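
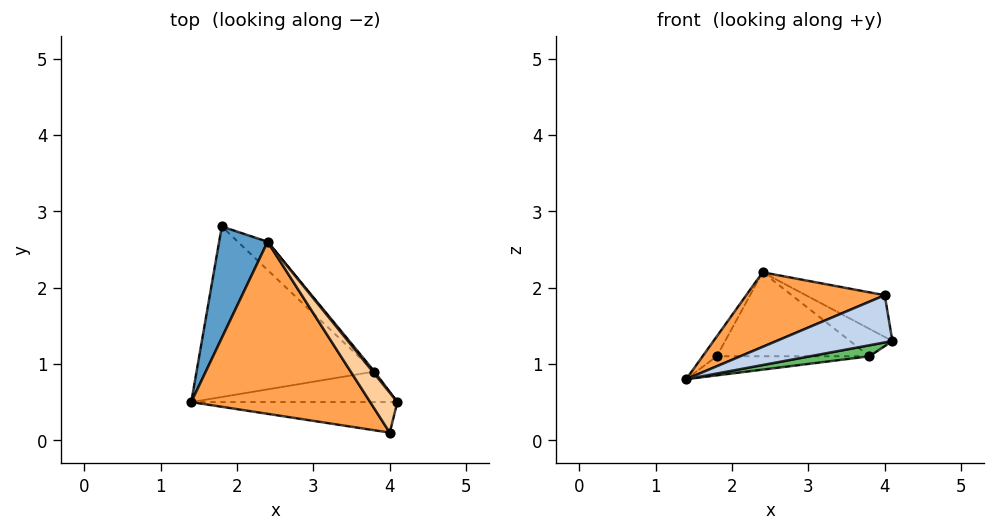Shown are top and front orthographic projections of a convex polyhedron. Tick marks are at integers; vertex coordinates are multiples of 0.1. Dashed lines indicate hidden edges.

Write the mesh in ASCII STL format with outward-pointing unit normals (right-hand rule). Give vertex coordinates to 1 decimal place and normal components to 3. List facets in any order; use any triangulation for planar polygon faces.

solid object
 facet normal -0.868 0.087 0.489
  outer loop
   vertex 2.4 2.6 2.2
   vertex 1.8 2.8 1.1
   vertex 1.4 0.5 0.8
  endloop
 endfacet
 facet normal 0.100 -0.835 -0.540
  outer loop
   vertex 4.0 0.1 1.9
   vertex 1.4 0.5 0.8
   vertex 4.1 0.5 1.3
  endloop
 endfacet
 facet normal -0.410 -0.363 0.837
  outer loop
   vertex 4.0 0.1 1.9
   vertex 2.4 2.6 2.2
   vertex 1.4 0.5 0.8
  endloop
 endfacet
 facet normal 0.783 0.449 0.430
  outer loop
   vertex 4.0 0.1 1.9
   vertex 4.1 0.5 1.3
   vertex 2.4 2.6 2.2
  endloop
 endfacet
 facet normal 0.172 -0.335 -0.927
  outer loop
   vertex 3.8 0.9 1.1
   vertex 4.1 0.5 1.3
   vertex 1.4 0.5 0.8
  endloop
 endfacet
 facet normal 0.105 0.111 -0.988
  outer loop
   vertex 3.8 0.9 1.1
   vertex 1.4 0.5 0.8
   vertex 1.8 2.8 1.1
  endloop
 endfacet
 facet normal 0.787 0.615 0.050
  outer loop
   vertex 3.8 0.9 1.1
   vertex 2.4 2.6 2.2
   vertex 4.1 0.5 1.3
  endloop
 endfacet
 facet normal 0.669 0.704 -0.237
  outer loop
   vertex 3.8 0.9 1.1
   vertex 1.8 2.8 1.1
   vertex 2.4 2.6 2.2
  endloop
 endfacet
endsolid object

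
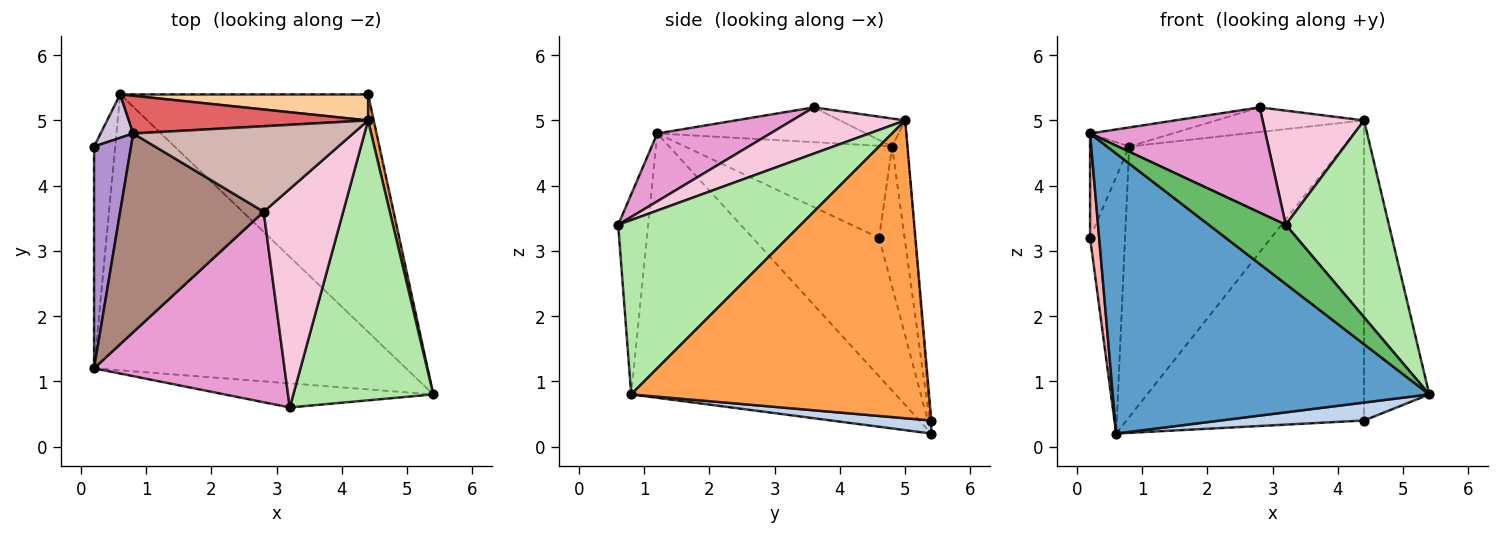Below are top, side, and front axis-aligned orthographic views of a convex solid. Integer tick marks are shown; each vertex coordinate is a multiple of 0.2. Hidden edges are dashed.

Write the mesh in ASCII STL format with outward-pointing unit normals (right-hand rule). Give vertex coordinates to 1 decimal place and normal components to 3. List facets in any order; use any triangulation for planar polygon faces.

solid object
 facet normal -0.511 -0.612 -0.603
  outer loop
   vertex 0.6 5.4 0.2
   vertex 5.4 0.8 0.8
   vertex 0.2 1.2 4.8
  endloop
 endfacet
 facet normal 0.052 -0.075 -0.996
  outer loop
   vertex 0.6 5.4 0.2
   vertex 4.4 5.4 0.4
   vertex 5.4 0.8 0.8
  endloop
 endfacet
 facet normal 0.977 0.214 0.019
  outer loop
   vertex 4.4 5.0 5.0
   vertex 5.4 0.8 0.8
   vertex 4.4 5.4 0.4
  endloop
 endfacet
 facet normal -0.005 0.996 0.087
  outer loop
   vertex 4.4 5.0 5.0
   vertex 4.4 5.4 0.4
   vertex 0.6 5.4 0.2
  endloop
 endfacet
 facet normal -0.340 -0.871 -0.354
  outer loop
   vertex 3.2 0.6 3.4
   vertex 0.2 1.2 4.8
   vertex 5.4 0.8 0.8
  endloop
 endfacet
 facet normal 0.714 -0.403 0.573
  outer loop
   vertex 3.2 0.6 3.4
   vertex 5.4 0.8 0.8
   vertex 4.4 5.0 5.0
  endloop
 endfacet
 facet normal -0.070 0.988 0.138
  outer loop
   vertex 0.8 4.8 4.6
   vertex 4.4 5.0 5.0
   vertex 0.6 5.4 0.2
  endloop
 endfacet
 facet normal -0.986 -0.071 -0.150
  outer loop
   vertex 0.2 4.6 3.2
   vertex 0.6 5.4 0.2
   vertex 0.2 1.2 4.8
  endloop
 endfacet
 facet normal -0.914 0.173 0.367
  outer loop
   vertex 0.2 4.6 3.2
   vertex 0.2 1.2 4.8
   vertex 0.8 4.8 4.6
  endloop
 endfacet
 facet normal -0.584 0.801 0.136
  outer loop
   vertex 0.2 4.6 3.2
   vertex 0.8 4.8 4.6
   vertex 0.6 5.4 0.2
  endloop
 endfacet
 facet normal -0.235 0.093 0.968
  outer loop
   vertex 2.8 3.6 5.2
   vertex 0.8 4.8 4.6
   vertex 0.2 1.2 4.8
  endloop
 endfacet
 facet normal -0.121 0.275 0.954
  outer loop
   vertex 2.8 3.6 5.2
   vertex 4.4 5.0 5.0
   vertex 0.8 4.8 4.6
  endloop
 endfacet
 facet normal 0.298 -0.462 0.836
  outer loop
   vertex 2.8 3.6 5.2
   vertex 0.2 1.2 4.8
   vertex 3.2 0.6 3.4
  endloop
 endfacet
 facet normal 0.459 -0.411 0.788
  outer loop
   vertex 2.8 3.6 5.2
   vertex 3.2 0.6 3.4
   vertex 4.4 5.0 5.0
  endloop
 endfacet
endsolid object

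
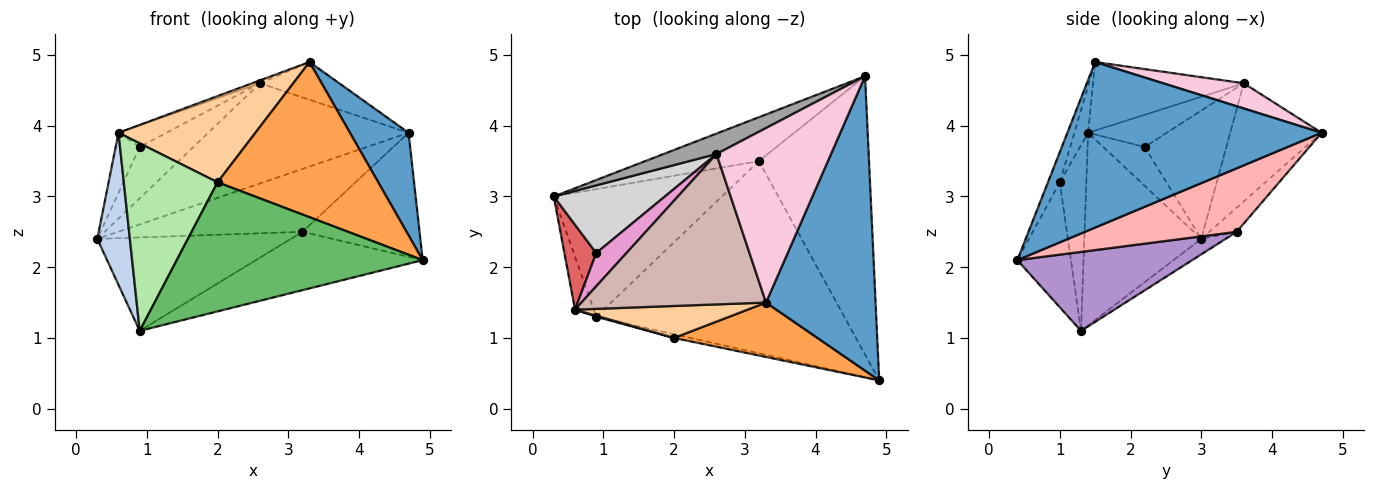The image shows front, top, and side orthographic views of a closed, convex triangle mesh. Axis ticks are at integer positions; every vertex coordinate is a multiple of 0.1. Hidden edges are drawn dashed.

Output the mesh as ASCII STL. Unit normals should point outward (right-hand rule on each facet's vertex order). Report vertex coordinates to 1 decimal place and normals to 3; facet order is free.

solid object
 facet normal 0.819 -0.189 0.542
  outer loop
   vertex 3.3 1.5 4.9
   vertex 4.9 0.4 2.1
   vertex 4.7 4.7 3.9
  endloop
 endfacet
 facet normal -0.959 -0.267 -0.093
  outer loop
   vertex 0.9 1.3 1.1
   vertex 0.6 1.4 3.9
   vertex 0.3 3.0 2.4
  endloop
 endfacet
 facet normal -0.070 -0.941 0.330
  outer loop
   vertex 2.0 1.0 3.2
   vertex 4.9 0.4 2.1
   vertex 3.3 1.5 4.9
  endloop
 endfacet
 facet normal -0.094 -0.933 0.346
  outer loop
   vertex 2.0 1.0 3.2
   vertex 3.3 1.5 4.9
   vertex 0.6 1.4 3.9
  endloop
 endfacet
 facet normal -0.213 -0.977 -0.028
  outer loop
   vertex 2.0 1.0 3.2
   vertex 0.9 1.3 1.1
   vertex 4.9 0.4 2.1
  endloop
 endfacet
 facet normal -0.272 -0.962 0.005
  outer loop
   vertex 2.0 1.0 3.2
   vertex 0.6 1.4 3.9
   vertex 0.9 1.3 1.1
  endloop
 endfacet
 facet normal -0.706 0.409 0.578
  outer loop
   vertex 0.9 2.2 3.7
   vertex 0.3 3.0 2.4
   vertex 0.6 1.4 3.9
  endloop
 endfacet
 facet normal 0.466 0.360 -0.808
  outer loop
   vertex 3.2 3.5 2.5
   vertex 4.7 4.7 3.9
   vertex 4.9 0.4 2.1
  endloop
 endfacet
 facet normal 0.291 0.278 -0.915
  outer loop
   vertex 3.2 3.5 2.5
   vertex 4.9 0.4 2.1
   vertex 0.9 1.3 1.1
  endloop
 endfacet
 facet normal -0.121 0.814 -0.568
  outer loop
   vertex 3.2 3.5 2.5
   vertex 0.3 3.0 2.4
   vertex 4.7 4.7 3.9
  endloop
 endfacet
 facet normal -0.074 0.589 -0.805
  outer loop
   vertex 3.2 3.5 2.5
   vertex 0.9 1.3 1.1
   vertex 0.3 3.0 2.4
  endloop
 endfacet
 facet normal -0.348 0.018 0.937
  outer loop
   vertex 2.6 3.6 4.6
   vertex 0.6 1.4 3.9
   vertex 3.3 1.5 4.9
  endloop
 endfacet
 facet normal -0.666 0.406 0.626
  outer loop
   vertex 2.6 3.6 4.6
   vertex 0.9 2.2 3.7
   vertex 0.6 1.4 3.9
  endloop
 endfacet
 facet normal 0.210 0.207 0.956
  outer loop
   vertex 2.6 3.6 4.6
   vertex 3.3 1.5 4.9
   vertex 4.7 4.7 3.9
  endloop
 endfacet
 facet normal -0.408 0.895 0.182
  outer loop
   vertex 2.6 3.6 4.6
   vertex 4.7 4.7 3.9
   vertex 0.3 3.0 2.4
  endloop
 endfacet
 facet normal -0.677 0.445 0.586
  outer loop
   vertex 2.6 3.6 4.6
   vertex 0.3 3.0 2.4
   vertex 0.9 2.2 3.7
  endloop
 endfacet
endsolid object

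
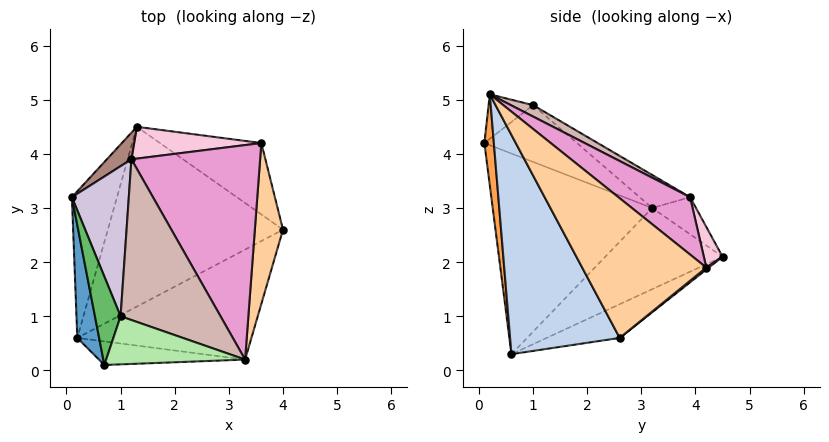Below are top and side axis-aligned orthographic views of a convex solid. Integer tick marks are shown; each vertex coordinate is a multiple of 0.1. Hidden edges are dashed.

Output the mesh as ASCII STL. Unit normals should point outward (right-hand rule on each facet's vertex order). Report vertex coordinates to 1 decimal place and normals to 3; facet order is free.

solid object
 facet normal -0.983 -0.149 0.107
  outer loop
   vertex 0.2 0.6 0.3
   vertex 0.7 0.1 4.2
   vertex 0.1 3.2 3.0
  endloop
 endfacet
 facet normal 0.456 -0.813 -0.362
  outer loop
   vertex 3.3 0.2 5.1
   vertex 0.2 0.6 0.3
   vertex 4.0 2.6 0.6
  endloop
 endfacet
 facet normal 0.086 -0.987 -0.137
  outer loop
   vertex 3.3 0.2 5.1
   vertex 0.7 0.1 4.2
   vertex 0.2 0.6 0.3
  endloop
 endfacet
 facet normal 0.977 0.084 0.197
  outer loop
   vertex 3.6 4.2 1.9
   vertex 3.3 0.2 5.1
   vertex 4.0 2.6 0.6
  endloop
 endfacet
 facet normal -0.911 -0.017 0.412
  outer loop
   vertex 1.0 1.0 4.9
   vertex 0.1 3.2 3.0
   vertex 0.7 0.1 4.2
  endloop
 endfacet
 facet normal -0.257 -0.538 0.802
  outer loop
   vertex 1.0 1.0 4.9
   vertex 0.7 0.1 4.2
   vertex 3.3 0.2 5.1
  endloop
 endfacet
 facet normal -0.169 0.452 -0.876
  outer loop
   vertex 1.3 4.5 2.1
   vertex 4.0 2.6 0.6
   vertex 0.2 0.6 0.3
  endloop
 endfacet
 facet normal 0.015 0.633 -0.774
  outer loop
   vertex 1.3 4.5 2.1
   vertex 3.6 4.2 1.9
   vertex 4.0 2.6 0.6
  endloop
 endfacet
 facet normal -0.791 0.426 -0.439
  outer loop
   vertex 1.3 4.5 2.1
   vertex 0.2 0.6 0.3
   vertex 0.1 3.2 3.0
  endloop
 endfacet
 facet normal -0.441 0.476 0.761
  outer loop
   vertex 1.2 3.9 3.2
   vertex 0.1 3.2 3.0
   vertex 1.0 1.0 4.9
  endloop
 endfacet
 facet normal -0.546 0.755 0.362
  outer loop
   vertex 1.2 3.9 3.2
   vertex 1.3 4.5 2.1
   vertex 0.1 3.2 3.0
  endloop
 endfacet
 facet normal 0.098 0.498 0.861
  outer loop
   vertex 1.2 3.9 3.2
   vertex 1.0 1.0 4.9
   vertex 3.3 0.2 5.1
  endloop
 endfacet
 facet normal 0.334 0.574 0.748
  outer loop
   vertex 1.2 3.9 3.2
   vertex 3.3 0.2 5.1
   vertex 3.6 4.2 1.9
  endloop
 endfacet
 facet normal 0.154 0.861 0.484
  outer loop
   vertex 1.2 3.9 3.2
   vertex 3.6 4.2 1.9
   vertex 1.3 4.5 2.1
  endloop
 endfacet
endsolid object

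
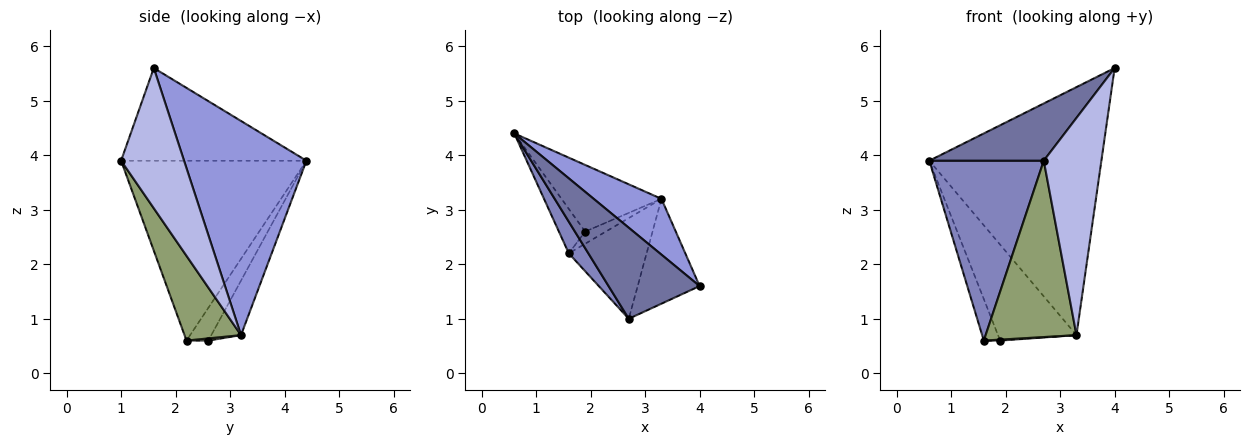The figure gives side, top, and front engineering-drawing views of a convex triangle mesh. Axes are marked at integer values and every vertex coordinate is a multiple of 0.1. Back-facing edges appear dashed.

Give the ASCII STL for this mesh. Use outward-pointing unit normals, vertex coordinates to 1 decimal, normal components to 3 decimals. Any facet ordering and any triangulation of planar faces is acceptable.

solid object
 facet normal -0.653 -0.403 0.641
  outer loop
   vertex 2.7 1.0 3.9
   vertex 4.0 1.6 5.6
   vertex 0.6 4.4 3.9
  endloop
 endfacet
 facet normal -0.847 -0.523 0.092
  outer loop
   vertex 1.6 2.2 0.6
   vertex 2.7 1.0 3.9
   vertex 0.6 4.4 3.9
  endloop
 endfacet
 facet normal 0.570 0.802 0.180
  outer loop
   vertex 3.3 3.2 0.7
   vertex 0.6 4.4 3.9
   vertex 4.0 1.6 5.6
  endloop
 endfacet
 facet normal 0.701 -0.642 -0.310
  outer loop
   vertex 3.3 3.2 0.7
   vertex 4.0 1.6 5.6
   vertex 2.7 1.0 3.9
  endloop
 endfacet
 facet normal 0.475 -0.764 -0.436
  outer loop
   vertex 3.3 3.2 0.7
   vertex 2.7 1.0 3.9
   vertex 1.6 2.2 0.6
  endloop
 endfacet
 facet normal -0.673 0.505 -0.540
  outer loop
   vertex 1.9 2.6 0.6
   vertex 1.6 2.2 0.6
   vertex 0.6 4.4 3.9
  endloop
 endfacet
 facet normal -0.297 0.784 -0.545
  outer loop
   vertex 1.9 2.6 0.6
   vertex 0.6 4.4 3.9
   vertex 3.3 3.2 0.7
  endloop
 endfacet
 facet normal 0.104 -0.078 -0.991
  outer loop
   vertex 1.9 2.6 0.6
   vertex 3.3 3.2 0.7
   vertex 1.6 2.2 0.6
  endloop
 endfacet
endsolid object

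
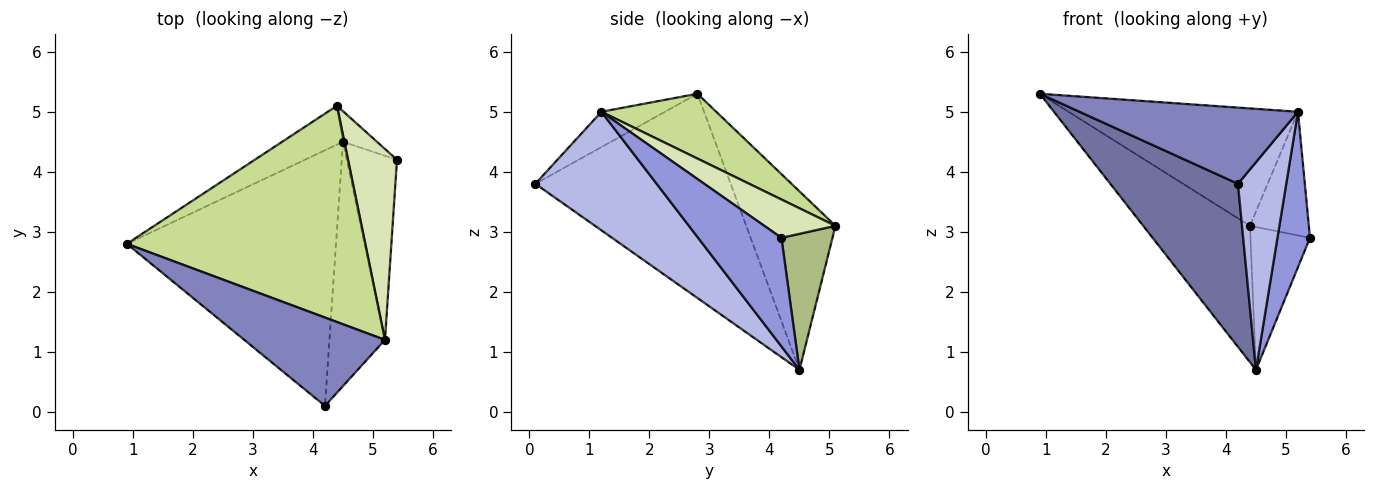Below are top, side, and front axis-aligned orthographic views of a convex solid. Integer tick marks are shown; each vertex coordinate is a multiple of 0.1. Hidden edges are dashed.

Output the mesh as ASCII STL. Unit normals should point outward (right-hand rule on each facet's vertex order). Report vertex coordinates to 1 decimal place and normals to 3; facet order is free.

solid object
 facet normal -0.636 -0.415 -0.651
  outer loop
   vertex 4.5 4.5 0.7
   vertex 4.2 0.1 3.8
   vertex 0.9 2.8 5.3
  endloop
 endfacet
 facet normal -0.187 -0.642 0.744
  outer loop
   vertex 5.2 1.2 5.0
   vertex 0.9 2.8 5.3
   vertex 4.2 0.1 3.8
  endloop
 endfacet
 facet normal 0.856 -0.334 -0.396
  outer loop
   vertex 5.2 1.2 5.0
   vertex 4.5 4.5 0.7
   vertex 5.4 4.2 2.9
  endloop
 endfacet
 facet normal 0.852 -0.339 -0.399
  outer loop
   vertex 5.2 1.2 5.0
   vertex 4.2 0.1 3.8
   vertex 4.5 4.5 0.7
  endloop
 endfacet
 facet normal -0.627 0.749 -0.213
  outer loop
   vertex 4.4 5.1 3.1
   vertex 4.5 4.5 0.7
   vertex 0.9 2.8 5.3
  endloop
 endfacet
 facet normal 0.642 0.749 -0.161
  outer loop
   vertex 4.4 5.1 3.1
   vertex 5.4 4.2 2.9
   vertex 4.5 4.5 0.7
  endloop
 endfacet
 facet normal 0.232 0.464 0.855
  outer loop
   vertex 4.4 5.1 3.1
   vertex 0.9 2.8 5.3
   vertex 5.2 1.2 5.0
  endloop
 endfacet
 facet normal 0.549 0.454 0.701
  outer loop
   vertex 4.4 5.1 3.1
   vertex 5.2 1.2 5.0
   vertex 5.4 4.2 2.9
  endloop
 endfacet
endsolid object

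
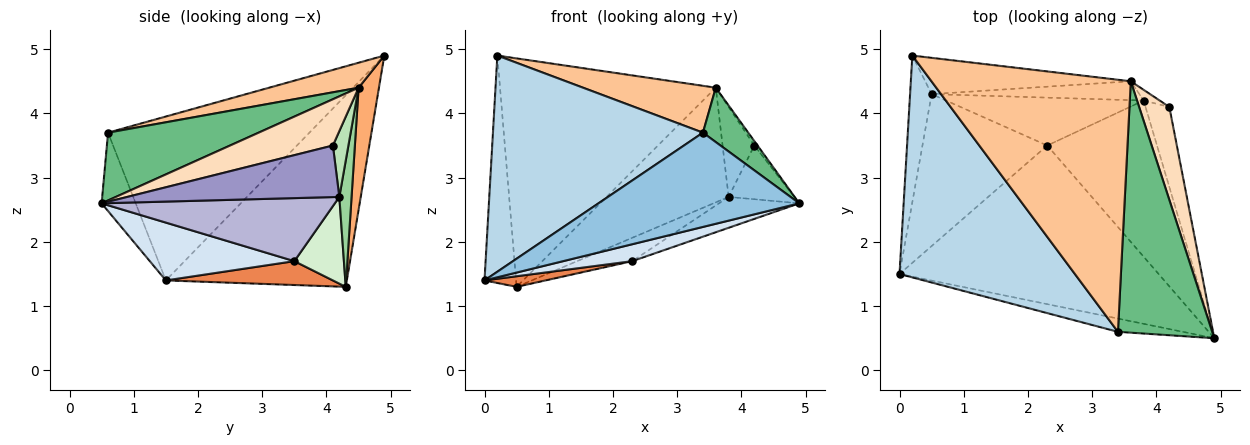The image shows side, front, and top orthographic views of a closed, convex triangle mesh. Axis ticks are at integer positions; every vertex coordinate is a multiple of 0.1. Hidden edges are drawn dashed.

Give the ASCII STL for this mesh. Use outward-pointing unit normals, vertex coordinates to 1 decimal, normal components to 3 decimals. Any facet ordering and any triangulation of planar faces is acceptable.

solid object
 facet normal -0.979 0.171 -0.110
  outer loop
   vertex 0.5 4.3 1.3
   vertex 0.0 1.5 1.4
   vertex 0.2 4.9 4.9
  endloop
 endfacet
 facet normal -0.166 -0.977 -0.137
  outer loop
   vertex 3.4 0.6 3.7
   vertex 0.0 1.5 1.4
   vertex 4.9 0.5 2.6
  endloop
 endfacet
 facet normal -0.556 -0.580 0.595
  outer loop
   vertex 3.4 0.6 3.7
   vertex 0.2 4.9 4.9
   vertex 0.0 1.5 1.4
  endloop
 endfacet
 facet normal 0.217 -0.103 -0.971
  outer loop
   vertex 2.3 3.5 1.7
   vertex 4.9 0.5 2.6
   vertex 0.0 1.5 1.4
  endloop
 endfacet
 facet normal 0.187 -0.068 -0.980
  outer loop
   vertex 2.3 3.5 1.7
   vertex 0.0 1.5 1.4
   vertex 0.5 4.3 1.3
  endloop
 endfacet
 facet normal 0.093 0.983 -0.156
  outer loop
   vertex 3.6 4.5 4.4
   vertex 0.5 4.3 1.3
   vertex 0.2 4.9 4.9
  endloop
 endfacet
 facet normal 0.122 -0.181 0.976
  outer loop
   vertex 3.6 4.5 4.4
   vertex 0.2 4.9 4.9
   vertex 3.4 0.6 3.7
  endloop
 endfacet
 facet normal 0.837 0.026 0.546
  outer loop
   vertex 3.6 4.5 4.4
   vertex 4.9 0.5 2.6
   vertex 4.2 4.1 3.5
  endloop
 endfacet
 facet normal 0.575 -0.173 0.800
  outer loop
   vertex 3.6 4.5 4.4
   vertex 3.4 0.6 3.7
   vertex 4.9 0.5 2.6
  endloop
 endfacet
 facet normal 0.098 0.982 -0.162
  outer loop
   vertex 3.8 4.2 2.7
   vertex 0.5 4.3 1.3
   vertex 3.6 4.5 4.4
  endloop
 endfacet
 facet normal 0.436 0.894 -0.106
  outer loop
   vertex 3.8 4.2 2.7
   vertex 3.6 4.5 4.4
   vertex 4.2 4.1 3.5
  endloop
 endfacet
 facet normal 0.367 0.408 -0.836
  outer loop
   vertex 3.8 4.2 2.7
   vertex 2.3 3.5 1.7
   vertex 0.5 4.3 1.3
  endloop
 endfacet
 facet normal 0.874 0.271 -0.403
  outer loop
   vertex 3.8 4.2 2.7
   vertex 4.2 4.1 3.5
   vertex 4.9 0.5 2.6
  endloop
 endfacet
 facet normal 0.491 0.169 -0.855
  outer loop
   vertex 3.8 4.2 2.7
   vertex 4.9 0.5 2.6
   vertex 2.3 3.5 1.7
  endloop
 endfacet
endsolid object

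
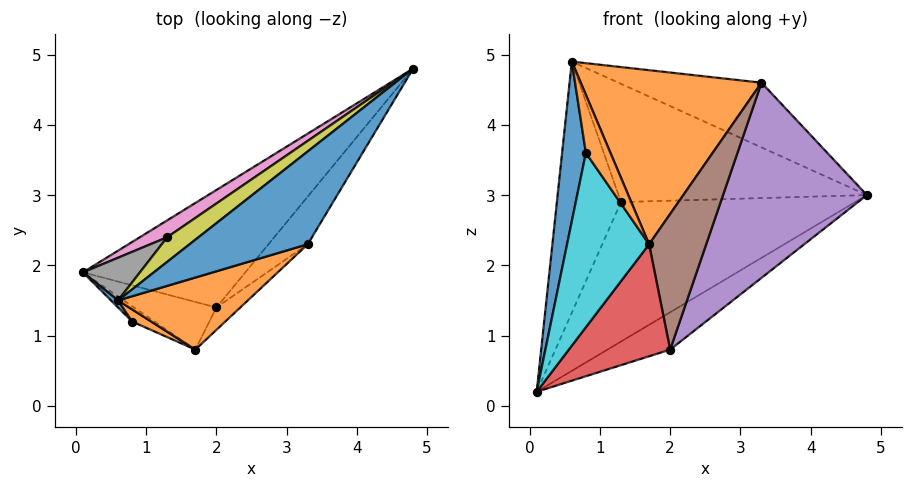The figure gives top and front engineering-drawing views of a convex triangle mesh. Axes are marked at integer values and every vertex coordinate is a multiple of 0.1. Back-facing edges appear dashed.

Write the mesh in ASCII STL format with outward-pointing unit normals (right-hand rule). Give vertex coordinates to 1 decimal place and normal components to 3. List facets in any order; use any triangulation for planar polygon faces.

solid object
 facet normal -0.078 0.570 0.818
  outer loop
   vertex 3.3 2.3 4.6
   vertex 4.8 4.8 3.0
   vertex 0.6 1.5 4.9
  endloop
 endfacet
 facet normal 0.302 -0.881 0.365
  outer loop
   vertex 3.3 2.3 4.6
   vertex 0.6 1.5 4.9
   vertex 1.7 0.8 2.3
  endloop
 endfacet
 facet normal 0.356 0.283 -0.891
  outer loop
   vertex 2.0 1.4 0.8
   vertex 0.1 1.9 0.2
   vertex 4.8 4.8 3.0
  endloop
 endfacet
 facet normal -0.118 -0.914 -0.389
  outer loop
   vertex 2.0 1.4 0.8
   vertex 1.7 0.8 2.3
   vertex 0.1 1.9 0.2
  endloop
 endfacet
 facet normal 0.807 -0.574 -0.140
  outer loop
   vertex 2.0 1.4 0.8
   vertex 4.8 4.8 3.0
   vertex 3.3 2.3 4.6
  endloop
 endfacet
 facet normal 0.757 -0.645 -0.106
  outer loop
   vertex 2.0 1.4 0.8
   vertex 3.3 2.3 4.6
   vertex 1.7 0.8 2.3
  endloop
 endfacet
 facet normal -0.565 0.819 0.099
  outer loop
   vertex 1.3 2.4 2.9
   vertex 4.8 4.8 3.0
   vertex 0.1 1.9 0.2
  endloop
 endfacet
 facet normal -0.619 0.774 0.132
  outer loop
   vertex 1.3 2.4 2.9
   vertex 0.1 1.9 0.2
   vertex 0.6 1.5 4.9
  endloop
 endfacet
 facet normal -0.561 0.811 0.169
  outer loop
   vertex 1.3 2.4 2.9
   vertex 0.6 1.5 4.9
   vertex 4.8 4.8 3.0
  endloop
 endfacet
 facet normal -0.495 -0.866 -0.076
  outer loop
   vertex 0.8 1.2 3.6
   vertex 0.1 1.9 0.2
   vertex 1.7 0.8 2.3
  endloop
 endfacet
 facet normal -0.772 -0.636 0.028
  outer loop
   vertex 0.8 1.2 3.6
   vertex 0.6 1.5 4.9
   vertex 0.1 1.9 0.2
  endloop
 endfacet
 facet normal -0.138 -0.969 0.202
  outer loop
   vertex 0.8 1.2 3.6
   vertex 1.7 0.8 2.3
   vertex 0.6 1.5 4.9
  endloop
 endfacet
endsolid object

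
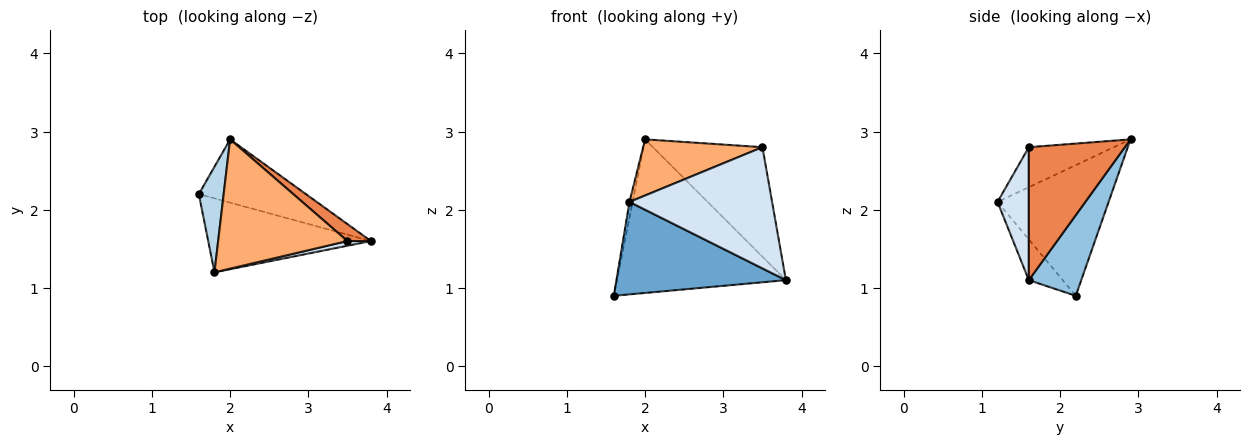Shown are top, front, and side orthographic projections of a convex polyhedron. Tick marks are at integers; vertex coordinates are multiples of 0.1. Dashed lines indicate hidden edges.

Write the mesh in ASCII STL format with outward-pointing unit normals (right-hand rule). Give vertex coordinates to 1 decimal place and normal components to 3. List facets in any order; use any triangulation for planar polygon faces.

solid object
 facet normal -0.154 -0.772 -0.617
  outer loop
   vertex 1.8 1.2 2.1
   vertex 1.6 2.2 0.9
   vertex 3.8 1.6 1.1
  endloop
 endfacet
 facet normal 0.276 0.889 -0.366
  outer loop
   vertex 2.0 2.9 2.9
   vertex 3.8 1.6 1.1
   vertex 1.6 2.2 0.9
  endloop
 endfacet
 facet normal -0.982 0.028 0.187
  outer loop
   vertex 2.0 2.9 2.9
   vertex 1.6 2.2 0.9
   vertex 1.8 1.2 2.1
  endloop
 endfacet
 facet normal 0.214 -0.976 0.038
  outer loop
   vertex 3.5 1.6 2.8
   vertex 1.8 1.2 2.1
   vertex 3.8 1.6 1.1
  endloop
 endfacet
 facet normal 0.655 0.747 0.116
  outer loop
   vertex 3.5 1.6 2.8
   vertex 3.8 1.6 1.1
   vertex 2.0 2.9 2.9
  endloop
 endfacet
 facet normal -0.273 -0.383 0.882
  outer loop
   vertex 3.5 1.6 2.8
   vertex 2.0 2.9 2.9
   vertex 1.8 1.2 2.1
  endloop
 endfacet
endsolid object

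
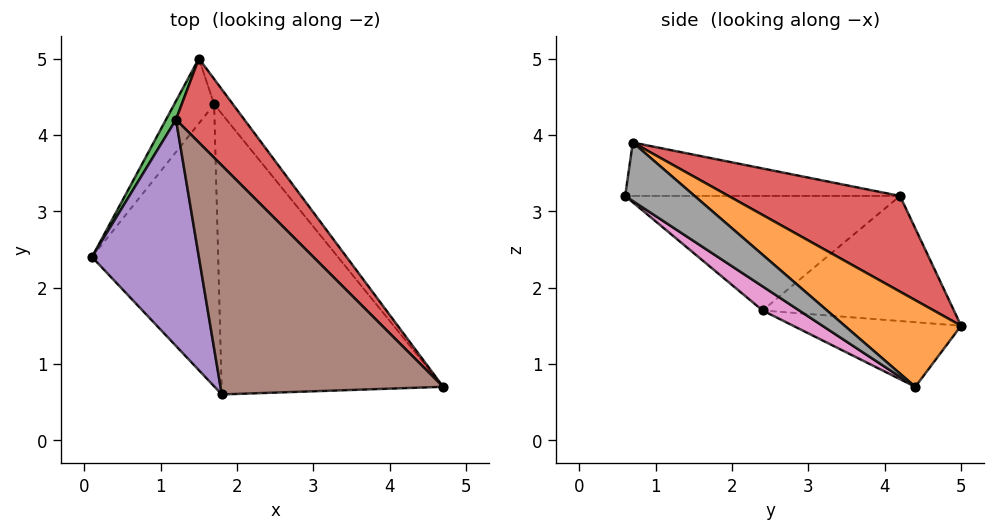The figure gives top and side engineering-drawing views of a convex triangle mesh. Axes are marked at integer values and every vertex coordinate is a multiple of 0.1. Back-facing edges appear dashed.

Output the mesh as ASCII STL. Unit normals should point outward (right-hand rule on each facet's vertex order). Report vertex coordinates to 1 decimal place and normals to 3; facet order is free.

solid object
 facet normal -0.785 0.385 -0.485
  outer loop
   vertex 1.7 4.4 0.7
   vertex 0.1 2.4 1.7
   vertex 1.5 5.0 1.5
  endloop
 endfacet
 facet normal 0.835 0.520 -0.181
  outer loop
   vertex 1.7 4.4 0.7
   vertex 1.5 5.0 1.5
   vertex 4.7 0.7 3.9
  endloop
 endfacet
 facet normal -0.876 0.477 0.070
  outer loop
   vertex 1.2 4.2 3.2
   vertex 1.5 5.0 1.5
   vertex 0.1 2.4 1.7
  endloop
 endfacet
 facet normal 0.596 0.681 0.426
  outer loop
   vertex 1.2 4.2 3.2
   vertex 4.7 0.7 3.9
   vertex 1.5 5.0 1.5
  endloop
 endfacet
 facet normal -0.726 -0.121 0.677
  outer loop
   vertex 1.8 0.6 3.2
   vertex 1.2 4.2 3.2
   vertex 0.1 2.4 1.7
  endloop
 endfacet
 facet normal -0.233 -0.039 0.972
  outer loop
   vertex 1.8 0.6 3.2
   vertex 4.7 0.7 3.9
   vertex 1.2 4.2 3.2
  endloop
 endfacet
 facet normal 0.158 -0.540 -0.827
  outer loop
   vertex 1.8 0.6 3.2
   vertex 0.1 2.4 1.7
   vertex 1.7 4.4 0.7
  endloop
 endfacet
 facet normal 0.216 -0.533 -0.818
  outer loop
   vertex 1.8 0.6 3.2
   vertex 1.7 4.4 0.7
   vertex 4.7 0.7 3.9
  endloop
 endfacet
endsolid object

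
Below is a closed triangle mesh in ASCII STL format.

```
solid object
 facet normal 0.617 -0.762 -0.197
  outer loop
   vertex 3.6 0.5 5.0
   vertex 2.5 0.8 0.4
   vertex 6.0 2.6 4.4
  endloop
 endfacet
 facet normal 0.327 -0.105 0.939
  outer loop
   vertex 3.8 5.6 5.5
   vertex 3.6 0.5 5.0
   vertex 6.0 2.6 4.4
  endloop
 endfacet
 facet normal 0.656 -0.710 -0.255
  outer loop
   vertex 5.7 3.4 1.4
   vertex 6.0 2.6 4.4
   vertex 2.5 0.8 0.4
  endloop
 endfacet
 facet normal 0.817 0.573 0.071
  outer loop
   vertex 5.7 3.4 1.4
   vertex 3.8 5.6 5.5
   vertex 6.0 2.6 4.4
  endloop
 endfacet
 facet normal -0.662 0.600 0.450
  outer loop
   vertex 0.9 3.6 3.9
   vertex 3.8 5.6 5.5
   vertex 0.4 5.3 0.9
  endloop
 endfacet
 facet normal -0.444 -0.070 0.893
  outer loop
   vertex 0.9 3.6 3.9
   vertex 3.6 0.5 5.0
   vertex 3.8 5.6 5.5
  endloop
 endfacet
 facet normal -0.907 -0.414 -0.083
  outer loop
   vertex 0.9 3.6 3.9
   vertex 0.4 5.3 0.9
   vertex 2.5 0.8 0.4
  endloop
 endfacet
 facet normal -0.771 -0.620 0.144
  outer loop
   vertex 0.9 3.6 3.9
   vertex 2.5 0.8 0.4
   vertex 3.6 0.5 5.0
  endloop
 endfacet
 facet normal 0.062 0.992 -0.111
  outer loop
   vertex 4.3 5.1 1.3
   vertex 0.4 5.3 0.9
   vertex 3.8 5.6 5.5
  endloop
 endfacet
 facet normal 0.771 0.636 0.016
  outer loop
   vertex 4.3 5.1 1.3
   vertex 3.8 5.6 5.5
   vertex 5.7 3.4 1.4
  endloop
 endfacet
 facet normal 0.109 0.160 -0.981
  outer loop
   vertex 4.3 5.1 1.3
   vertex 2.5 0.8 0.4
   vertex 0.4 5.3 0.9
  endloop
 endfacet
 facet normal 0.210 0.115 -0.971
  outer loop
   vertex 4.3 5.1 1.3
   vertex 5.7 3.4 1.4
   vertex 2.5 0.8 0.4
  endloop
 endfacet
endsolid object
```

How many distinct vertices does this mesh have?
8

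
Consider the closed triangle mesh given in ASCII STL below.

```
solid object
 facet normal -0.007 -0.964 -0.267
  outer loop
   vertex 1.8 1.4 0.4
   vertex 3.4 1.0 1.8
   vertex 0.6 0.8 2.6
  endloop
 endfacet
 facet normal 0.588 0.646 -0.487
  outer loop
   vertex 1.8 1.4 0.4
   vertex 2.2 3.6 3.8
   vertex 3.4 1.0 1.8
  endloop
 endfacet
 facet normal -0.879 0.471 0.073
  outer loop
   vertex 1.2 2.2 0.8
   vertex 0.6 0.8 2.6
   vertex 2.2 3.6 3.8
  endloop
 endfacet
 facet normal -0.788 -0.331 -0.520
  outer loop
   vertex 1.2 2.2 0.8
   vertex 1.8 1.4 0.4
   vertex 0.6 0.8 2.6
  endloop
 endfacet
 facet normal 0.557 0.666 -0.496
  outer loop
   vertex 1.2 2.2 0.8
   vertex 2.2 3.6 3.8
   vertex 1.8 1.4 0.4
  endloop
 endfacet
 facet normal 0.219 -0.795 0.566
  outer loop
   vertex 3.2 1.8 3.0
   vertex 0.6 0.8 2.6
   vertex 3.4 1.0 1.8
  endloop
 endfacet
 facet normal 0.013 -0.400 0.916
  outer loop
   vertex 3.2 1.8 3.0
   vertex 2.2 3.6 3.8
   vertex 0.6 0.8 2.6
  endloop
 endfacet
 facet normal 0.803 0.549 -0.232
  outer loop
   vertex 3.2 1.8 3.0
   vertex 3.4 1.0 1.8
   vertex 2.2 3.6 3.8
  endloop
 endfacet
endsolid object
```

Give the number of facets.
8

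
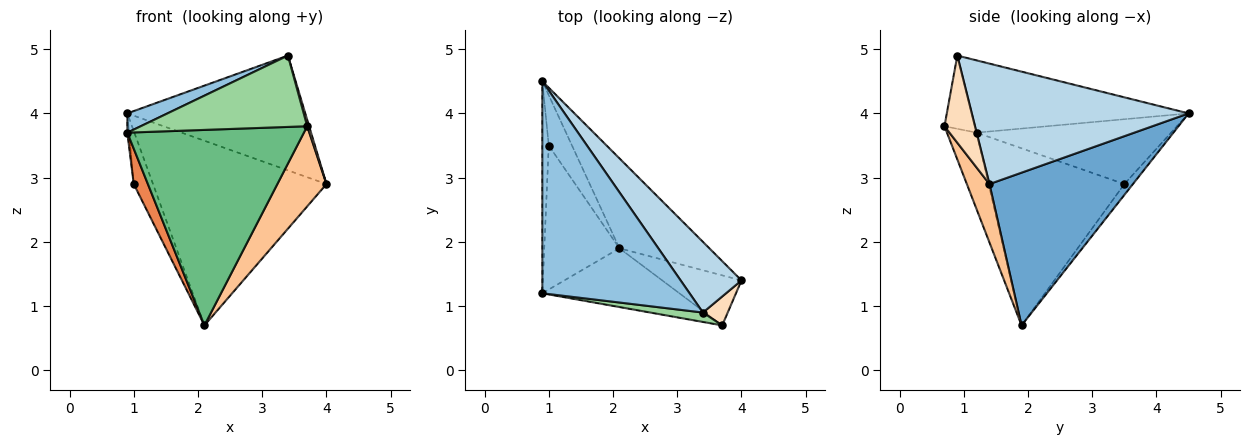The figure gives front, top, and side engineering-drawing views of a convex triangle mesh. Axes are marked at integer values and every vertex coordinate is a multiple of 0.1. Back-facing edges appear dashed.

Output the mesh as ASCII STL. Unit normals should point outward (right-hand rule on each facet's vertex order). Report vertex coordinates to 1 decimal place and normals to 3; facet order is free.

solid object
 facet normal 0.597 0.721 -0.351
  outer loop
   vertex 2.1 1.9 0.7
   vertex 0.9 4.5 4.0
   vertex 4.0 1.4 2.9
  endloop
 endfacet
 facet normal -0.439 -0.081 0.895
  outer loop
   vertex 3.4 0.9 4.9
   vertex 0.9 4.5 4.0
   vertex 0.9 1.2 3.7
  endloop
 endfacet
 facet normal 0.720 0.591 0.364
  outer loop
   vertex 3.4 0.9 4.9
   vertex 4.0 1.4 2.9
   vertex 0.9 4.5 4.0
  endloop
 endfacet
 facet normal -0.995 0.009 -0.099
  outer loop
   vertex 1.0 3.5 2.9
   vertex 0.9 1.2 3.7
   vertex 0.9 4.5 4.0
  endloop
 endfacet
 facet normal -0.916 -0.095 -0.389
  outer loop
   vertex 1.0 3.5 2.9
   vertex 2.1 1.9 0.7
   vertex 0.9 1.2 3.7
  endloop
 endfacet
 facet normal -0.307 0.690 -0.655
  outer loop
   vertex 1.0 3.5 2.9
   vertex 0.9 4.5 4.0
   vertex 2.1 1.9 0.7
  endloop
 endfacet
 facet normal 0.363 -0.790 -0.493
  outer loop
   vertex 3.7 0.7 3.8
   vertex 2.1 1.9 0.7
   vertex 4.0 1.4 2.9
  endloop
 endfacet
 facet normal 0.960 -0.061 0.273
  outer loop
   vertex 3.7 0.7 3.8
   vertex 4.0 1.4 2.9
   vertex 3.4 0.9 4.9
  endloop
 endfacet
 facet normal -0.159 -0.946 -0.284
  outer loop
   vertex 3.7 0.7 3.8
   vertex 0.9 1.2 3.7
   vertex 2.1 1.9 0.7
  endloop
 endfacet
 facet normal -0.179 -0.975 0.129
  outer loop
   vertex 3.7 0.7 3.8
   vertex 3.4 0.9 4.9
   vertex 0.9 1.2 3.7
  endloop
 endfacet
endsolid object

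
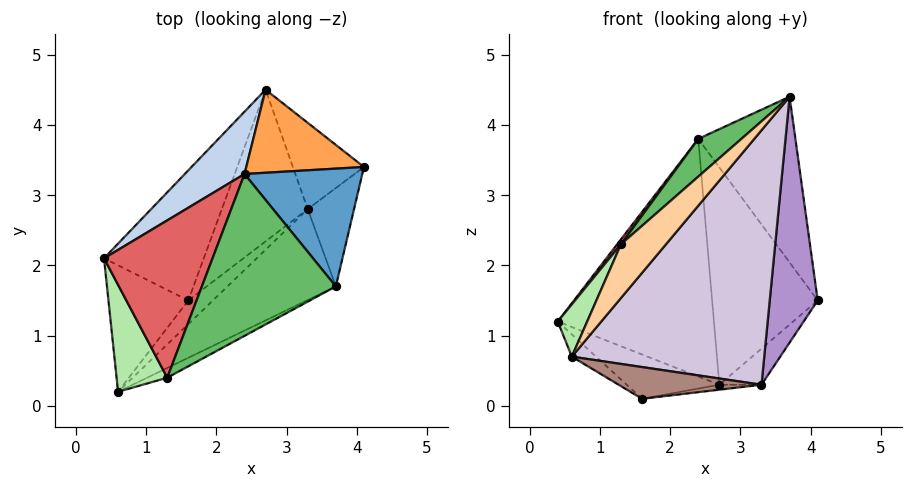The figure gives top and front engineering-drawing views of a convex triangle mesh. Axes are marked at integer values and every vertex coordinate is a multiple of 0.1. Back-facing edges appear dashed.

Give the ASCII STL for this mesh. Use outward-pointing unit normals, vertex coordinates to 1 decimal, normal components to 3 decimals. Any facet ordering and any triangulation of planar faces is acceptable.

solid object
 facet normal 0.593 0.657 0.467
  outer loop
   vertex 2.4 3.3 3.8
   vertex 3.7 1.7 4.4
   vertex 4.1 3.4 1.5
  endloop
 endfacet
 facet normal -0.673 0.715 0.188
  outer loop
   vertex 2.7 4.5 0.3
   vertex 0.4 2.1 1.2
   vertex 2.4 3.3 3.8
  endloop
 endfacet
 facet normal 0.393 0.859 0.328
  outer loop
   vertex 2.7 4.5 0.3
   vertex 2.4 3.3 3.8
   vertex 4.1 3.4 1.5
  endloop
 endfacet
 facet normal 0.567 -0.810 -0.147
  outer loop
   vertex 1.3 0.4 2.3
   vertex 0.6 0.2 0.7
   vertex 3.7 1.7 4.4
  endloop
 endfacet
 facet normal -0.589 -0.184 0.787
  outer loop
   vertex 1.3 0.4 2.3
   vertex 3.7 1.7 4.4
   vertex 2.4 3.3 3.8
  endloop
 endfacet
 facet normal -0.888 -0.202 0.414
  outer loop
   vertex 1.3 0.4 2.3
   vertex 0.4 2.1 1.2
   vertex 0.6 0.2 0.7
  endloop
 endfacet
 facet normal -0.788 -0.019 0.615
  outer loop
   vertex 1.3 0.4 2.3
   vertex 2.4 3.3 3.8
   vertex 0.4 2.1 1.2
  endloop
 endfacet
 facet normal 0.738 0.261 -0.622
  outer loop
   vertex 3.3 2.8 0.3
   vertex 2.7 4.5 0.3
   vertex 4.1 3.4 1.5
  endloop
 endfacet
 facet normal 0.782 -0.579 -0.232
  outer loop
   vertex 3.3 2.8 0.3
   vertex 4.1 3.4 1.5
   vertex 3.7 1.7 4.4
  endloop
 endfacet
 facet normal 0.651 -0.715 -0.255
  outer loop
   vertex 3.3 2.8 0.3
   vertex 3.7 1.7 4.4
   vertex 0.6 0.2 0.7
  endloop
 endfacet
 facet normal 0.564 -0.662 -0.494
  outer loop
   vertex 1.6 1.5 0.1
   vertex 3.3 2.8 0.3
   vertex 0.6 0.2 0.7
  endloop
 endfacet
 facet normal 0.092 0.033 -0.995
  outer loop
   vertex 1.6 1.5 0.1
   vertex 2.7 4.5 0.3
   vertex 3.3 2.8 0.3
  endloop
 endfacet
 facet normal -0.632 0.134 -0.763
  outer loop
   vertex 1.6 1.5 0.1
   vertex 0.6 0.2 0.7
   vertex 0.4 2.1 1.2
  endloop
 endfacet
 facet normal -0.577 0.263 -0.773
  outer loop
   vertex 1.6 1.5 0.1
   vertex 0.4 2.1 1.2
   vertex 2.7 4.5 0.3
  endloop
 endfacet
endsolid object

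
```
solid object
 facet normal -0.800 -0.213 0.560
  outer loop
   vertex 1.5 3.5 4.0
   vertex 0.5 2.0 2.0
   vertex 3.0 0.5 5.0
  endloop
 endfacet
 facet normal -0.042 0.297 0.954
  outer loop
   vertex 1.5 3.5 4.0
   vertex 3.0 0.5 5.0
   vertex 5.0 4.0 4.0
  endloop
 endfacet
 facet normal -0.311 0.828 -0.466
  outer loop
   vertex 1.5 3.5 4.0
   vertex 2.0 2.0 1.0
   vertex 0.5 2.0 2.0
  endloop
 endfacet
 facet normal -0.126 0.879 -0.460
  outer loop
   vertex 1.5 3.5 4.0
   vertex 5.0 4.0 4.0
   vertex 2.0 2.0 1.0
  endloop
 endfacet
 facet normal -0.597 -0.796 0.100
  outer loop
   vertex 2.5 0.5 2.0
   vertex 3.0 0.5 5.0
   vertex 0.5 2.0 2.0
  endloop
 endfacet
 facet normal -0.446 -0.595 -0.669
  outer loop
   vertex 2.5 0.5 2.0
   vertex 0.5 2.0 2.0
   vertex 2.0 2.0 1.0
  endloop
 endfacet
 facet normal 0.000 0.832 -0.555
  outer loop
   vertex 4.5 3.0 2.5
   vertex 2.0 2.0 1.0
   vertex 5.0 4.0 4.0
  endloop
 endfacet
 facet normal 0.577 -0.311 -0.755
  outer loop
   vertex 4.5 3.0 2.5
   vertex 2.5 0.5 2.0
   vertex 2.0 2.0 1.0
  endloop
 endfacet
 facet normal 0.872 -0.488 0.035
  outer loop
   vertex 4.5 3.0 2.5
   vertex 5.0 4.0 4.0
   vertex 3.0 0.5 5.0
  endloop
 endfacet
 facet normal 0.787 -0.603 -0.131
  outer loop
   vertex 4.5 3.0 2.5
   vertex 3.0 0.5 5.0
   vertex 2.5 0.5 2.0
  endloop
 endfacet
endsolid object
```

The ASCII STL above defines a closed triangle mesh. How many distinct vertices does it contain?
7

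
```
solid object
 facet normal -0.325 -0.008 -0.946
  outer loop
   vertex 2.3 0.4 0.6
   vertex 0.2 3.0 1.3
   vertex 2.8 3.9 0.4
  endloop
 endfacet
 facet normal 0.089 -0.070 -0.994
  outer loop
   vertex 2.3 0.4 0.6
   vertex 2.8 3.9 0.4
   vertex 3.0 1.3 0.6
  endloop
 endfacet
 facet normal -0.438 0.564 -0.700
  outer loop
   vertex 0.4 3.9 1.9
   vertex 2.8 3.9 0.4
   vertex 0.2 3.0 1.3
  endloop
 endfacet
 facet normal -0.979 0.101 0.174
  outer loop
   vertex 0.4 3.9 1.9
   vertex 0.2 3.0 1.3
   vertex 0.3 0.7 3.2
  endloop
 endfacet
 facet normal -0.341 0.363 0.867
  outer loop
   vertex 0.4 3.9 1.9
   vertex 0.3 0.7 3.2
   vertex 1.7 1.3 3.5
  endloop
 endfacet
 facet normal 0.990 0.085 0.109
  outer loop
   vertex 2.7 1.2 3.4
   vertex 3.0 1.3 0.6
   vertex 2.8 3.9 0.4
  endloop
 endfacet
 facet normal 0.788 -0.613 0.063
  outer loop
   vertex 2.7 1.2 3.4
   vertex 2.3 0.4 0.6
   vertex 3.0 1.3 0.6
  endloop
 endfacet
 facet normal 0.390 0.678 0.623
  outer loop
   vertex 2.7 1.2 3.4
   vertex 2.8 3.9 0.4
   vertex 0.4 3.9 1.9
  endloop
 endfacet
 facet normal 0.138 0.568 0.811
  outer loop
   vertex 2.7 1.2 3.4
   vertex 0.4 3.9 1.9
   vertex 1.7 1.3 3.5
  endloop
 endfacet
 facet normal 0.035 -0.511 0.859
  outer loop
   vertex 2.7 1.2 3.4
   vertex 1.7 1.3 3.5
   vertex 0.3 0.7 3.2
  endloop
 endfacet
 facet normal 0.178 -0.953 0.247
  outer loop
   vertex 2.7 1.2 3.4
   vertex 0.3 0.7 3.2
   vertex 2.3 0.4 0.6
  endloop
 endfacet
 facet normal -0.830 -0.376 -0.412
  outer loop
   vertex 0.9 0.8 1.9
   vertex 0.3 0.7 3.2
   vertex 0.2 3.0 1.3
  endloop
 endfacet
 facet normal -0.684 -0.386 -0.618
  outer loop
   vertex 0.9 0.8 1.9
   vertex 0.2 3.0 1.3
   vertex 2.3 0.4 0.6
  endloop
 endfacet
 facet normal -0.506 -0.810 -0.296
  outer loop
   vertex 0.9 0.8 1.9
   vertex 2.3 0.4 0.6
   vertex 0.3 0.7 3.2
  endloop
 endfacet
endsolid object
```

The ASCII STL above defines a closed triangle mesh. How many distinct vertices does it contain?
9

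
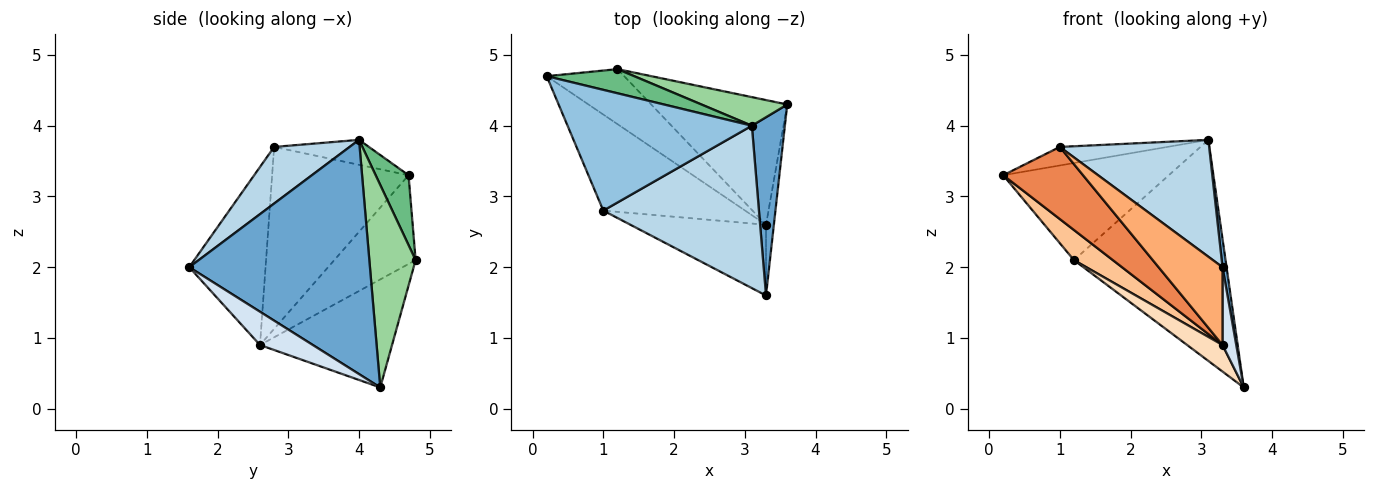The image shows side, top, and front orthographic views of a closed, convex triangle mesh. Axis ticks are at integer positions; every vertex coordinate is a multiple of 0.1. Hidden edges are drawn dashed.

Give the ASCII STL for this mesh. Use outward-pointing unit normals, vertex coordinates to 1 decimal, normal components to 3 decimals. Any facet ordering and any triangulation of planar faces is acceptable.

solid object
 facet normal 0.990 -0.022 0.140
  outer loop
   vertex 3.1 4.0 3.8
   vertex 3.3 1.6 2.0
   vertex 3.6 4.3 0.3
  endloop
 endfacet
 facet normal -0.133 0.150 0.980
  outer loop
   vertex 1.0 2.8 3.7
   vertex 3.1 4.0 3.8
   vertex 0.2 4.7 3.3
  endloop
 endfacet
 facet normal 0.283 -0.560 0.778
  outer loop
   vertex 1.0 2.8 3.7
   vertex 3.3 1.6 2.0
   vertex 3.1 4.0 3.8
  endloop
 endfacet
 facet normal 0.944 -0.245 -0.223
  outer loop
   vertex 3.3 2.6 0.9
   vertex 3.6 4.3 0.3
   vertex 3.3 1.6 2.0
  endloop
 endfacet
 facet normal -0.716 -0.419 -0.558
  outer loop
   vertex 3.3 2.6 0.9
   vertex 1.0 2.8 3.7
   vertex 0.2 4.7 3.3
  endloop
 endfacet
 facet normal -0.662 -0.555 -0.504
  outer loop
   vertex 3.3 2.6 0.9
   vertex 3.3 1.6 2.0
   vertex 1.0 2.8 3.7
  endloop
 endfacet
 facet normal -0.709 -0.339 -0.619
  outer loop
   vertex 1.2 4.8 2.1
   vertex 3.3 2.6 0.9
   vertex 0.2 4.7 3.3
  endloop
 endfacet
 facet normal -0.614 -0.164 -0.772
  outer loop
   vertex 1.2 4.8 2.1
   vertex 3.6 4.3 0.3
   vertex 3.3 2.6 0.9
  endloop
 endfacet
 facet normal 0.189 0.953 0.237
  outer loop
   vertex 1.2 4.8 2.1
   vertex 0.2 4.7 3.3
   vertex 3.1 4.0 3.8
  endloop
 endfacet
 facet normal 0.290 0.949 0.123
  outer loop
   vertex 1.2 4.8 2.1
   vertex 3.1 4.0 3.8
   vertex 3.6 4.3 0.3
  endloop
 endfacet
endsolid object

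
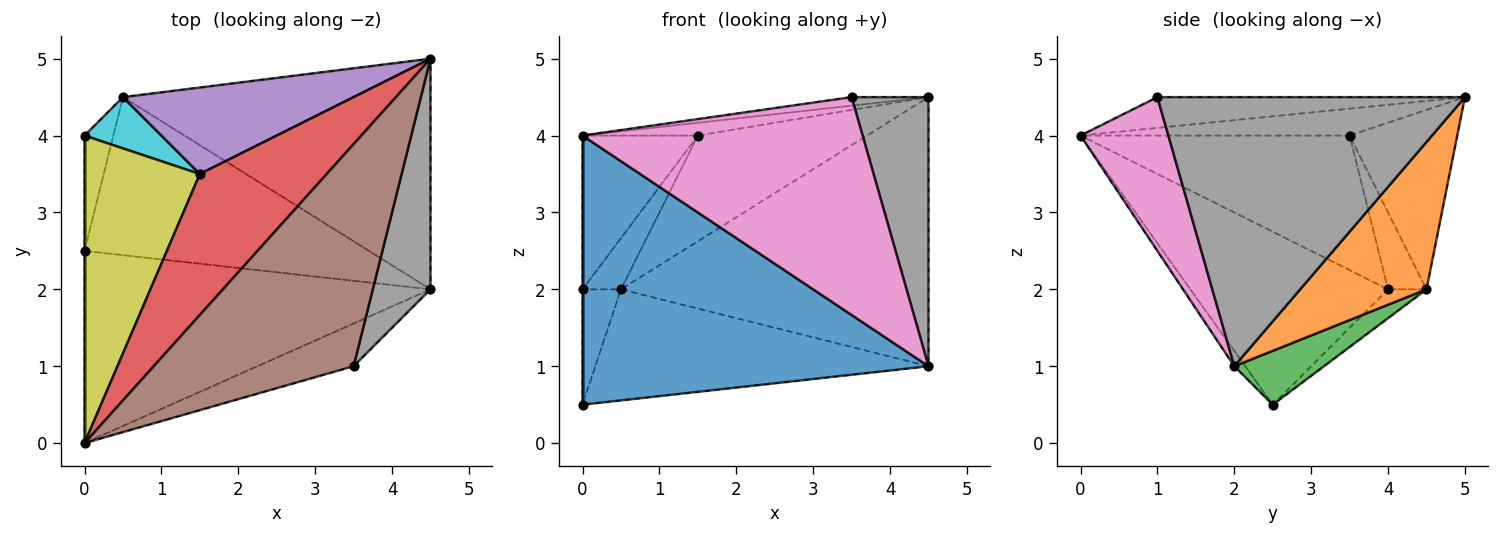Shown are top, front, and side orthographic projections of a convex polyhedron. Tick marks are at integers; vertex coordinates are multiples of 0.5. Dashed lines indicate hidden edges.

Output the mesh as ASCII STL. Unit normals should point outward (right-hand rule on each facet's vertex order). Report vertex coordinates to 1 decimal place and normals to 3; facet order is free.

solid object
 facet normal -0.026 -0.813 -0.581
  outer loop
   vertex 4.5 2.0 1.0
   vertex 0.0 0.0 4.0
   vertex 0.0 2.5 0.5
  endloop
 endfacet
 facet normal 0.298 0.725 -0.621
  outer loop
   vertex 4.5 2.0 1.0
   vertex 0.5 4.5 2.0
   vertex 4.5 5.0 4.5
  endloop
 endfacet
 facet normal 0.153 0.568 -0.809
  outer loop
   vertex 4.5 2.0 1.0
   vertex 0.0 2.5 0.5
   vertex 0.5 4.5 2.0
  endloop
 endfacet
 facet normal -0.207 0.089 0.974
  outer loop
   vertex 1.5 3.5 4.0
   vertex 0.0 0.0 4.0
   vertex 4.5 5.0 4.5
  endloop
 endfacet
 facet normal -0.442 0.694 0.568
  outer loop
   vertex 1.5 3.5 4.0
   vertex 4.5 5.0 4.5
   vertex 0.5 4.5 2.0
  endloop
 endfacet
 facet normal -0.152 0.038 0.988
  outer loop
   vertex 3.5 1.0 4.5
   vertex 4.5 5.0 4.5
   vertex 0.0 0.0 4.0
  endloop
 endfacet
 facet normal 0.294 -0.938 -0.184
  outer loop
   vertex 3.5 1.0 4.5
   vertex 0.0 0.0 4.0
   vertex 4.5 2.0 1.0
  endloop
 endfacet
 facet normal 0.950 -0.237 0.204
  outer loop
   vertex 3.5 1.0 4.5
   vertex 4.5 2.0 1.0
   vertex 4.5 5.0 4.5
  endloop
 endfacet
 facet normal -0.722 0.309 0.619
  outer loop
   vertex 0.0 4.0 2.0
   vertex 0.0 0.0 4.0
   vertex 1.5 3.5 4.0
  endloop
 endfacet
 facet normal -0.577 0.577 0.577
  outer loop
   vertex 0.0 4.0 2.0
   vertex 1.5 3.5 4.0
   vertex 0.5 4.5 2.0
  endloop
 endfacet
 facet normal -1.000 0.000 0.000
  outer loop
   vertex 0.0 4.0 2.0
   vertex 0.0 2.5 0.5
   vertex 0.0 0.0 4.0
  endloop
 endfacet
 facet normal -0.577 0.577 -0.577
  outer loop
   vertex 0.0 4.0 2.0
   vertex 0.5 4.5 2.0
   vertex 0.0 2.5 0.5
  endloop
 endfacet
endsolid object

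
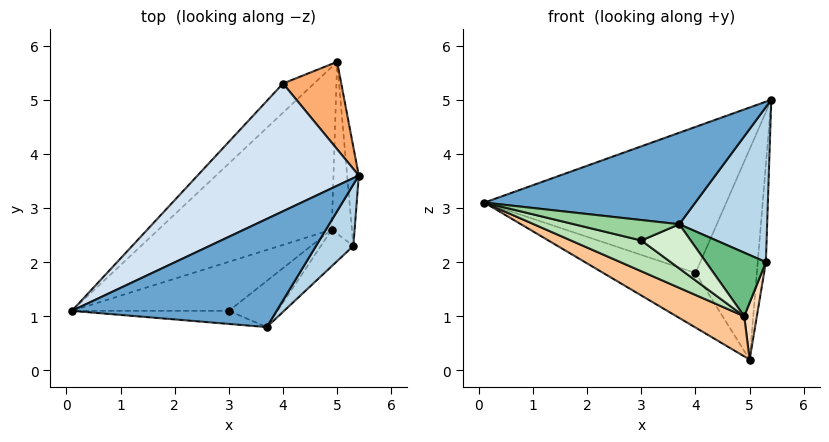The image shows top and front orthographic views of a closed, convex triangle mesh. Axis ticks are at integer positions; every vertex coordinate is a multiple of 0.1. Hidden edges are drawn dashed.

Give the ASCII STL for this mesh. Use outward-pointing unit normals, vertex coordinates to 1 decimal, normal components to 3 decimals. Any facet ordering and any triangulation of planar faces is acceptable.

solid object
 facet normal 0.031 -0.646 0.763
  outer loop
   vertex 3.7 0.8 2.7
   vertex 5.4 3.6 5.0
   vertex 0.1 1.1 3.1
  endloop
 endfacet
 facet normal 0.997 0.057 -0.058
  outer loop
   vertex 5.3 2.3 2.0
   vertex 5.0 5.7 0.2
   vertex 5.4 3.6 5.0
  endloop
 endfacet
 facet normal 0.718 -0.647 0.256
  outer loop
   vertex 5.3 2.3 2.0
   vertex 5.4 3.6 5.0
   vertex 3.7 0.8 2.7
  endloop
 endfacet
 facet normal -0.509 0.648 0.567
  outer loop
   vertex 4.0 5.3 1.8
   vertex 0.1 1.1 3.1
   vertex 5.4 3.6 5.0
  endloop
 endfacet
 facet normal -0.742 0.591 -0.316
  outer loop
   vertex 4.0 5.3 1.8
   vertex 5.0 5.7 0.2
   vertex 0.1 1.1 3.1
  endloop
 endfacet
 facet normal 0.237 0.897 0.373
  outer loop
   vertex 4.0 5.3 1.8
   vertex 5.4 3.6 5.0
   vertex 5.0 5.7 0.2
  endloop
 endfacet
 facet normal -0.330 -0.226 -0.916
  outer loop
   vertex 4.9 2.6 1.0
   vertex 0.1 1.1 3.1
   vertex 5.0 5.7 0.2
  endloop
 endfacet
 facet normal 0.906 -0.133 -0.402
  outer loop
   vertex 4.9 2.6 1.0
   vertex 5.0 5.7 0.2
   vertex 5.3 2.3 2.0
  endloop
 endfacet
 facet normal 0.511 -0.745 -0.428
  outer loop
   vertex 4.9 2.6 1.0
   vertex 5.3 2.3 2.0
   vertex 3.7 0.8 2.7
  endloop
 endfacet
 facet normal -0.129 -0.835 -0.534
  outer loop
   vertex 3.0 1.1 2.4
   vertex 3.7 0.8 2.7
   vertex 0.1 1.1 3.1
  endloop
 endfacet
 facet normal -0.200 -0.521 -0.830
  outer loop
   vertex 3.0 1.1 2.4
   vertex 0.1 1.1 3.1
   vertex 4.9 2.6 1.0
  endloop
 endfacet
 facet normal 0.013 -0.691 -0.722
  outer loop
   vertex 3.0 1.1 2.4
   vertex 4.9 2.6 1.0
   vertex 3.7 0.8 2.7
  endloop
 endfacet
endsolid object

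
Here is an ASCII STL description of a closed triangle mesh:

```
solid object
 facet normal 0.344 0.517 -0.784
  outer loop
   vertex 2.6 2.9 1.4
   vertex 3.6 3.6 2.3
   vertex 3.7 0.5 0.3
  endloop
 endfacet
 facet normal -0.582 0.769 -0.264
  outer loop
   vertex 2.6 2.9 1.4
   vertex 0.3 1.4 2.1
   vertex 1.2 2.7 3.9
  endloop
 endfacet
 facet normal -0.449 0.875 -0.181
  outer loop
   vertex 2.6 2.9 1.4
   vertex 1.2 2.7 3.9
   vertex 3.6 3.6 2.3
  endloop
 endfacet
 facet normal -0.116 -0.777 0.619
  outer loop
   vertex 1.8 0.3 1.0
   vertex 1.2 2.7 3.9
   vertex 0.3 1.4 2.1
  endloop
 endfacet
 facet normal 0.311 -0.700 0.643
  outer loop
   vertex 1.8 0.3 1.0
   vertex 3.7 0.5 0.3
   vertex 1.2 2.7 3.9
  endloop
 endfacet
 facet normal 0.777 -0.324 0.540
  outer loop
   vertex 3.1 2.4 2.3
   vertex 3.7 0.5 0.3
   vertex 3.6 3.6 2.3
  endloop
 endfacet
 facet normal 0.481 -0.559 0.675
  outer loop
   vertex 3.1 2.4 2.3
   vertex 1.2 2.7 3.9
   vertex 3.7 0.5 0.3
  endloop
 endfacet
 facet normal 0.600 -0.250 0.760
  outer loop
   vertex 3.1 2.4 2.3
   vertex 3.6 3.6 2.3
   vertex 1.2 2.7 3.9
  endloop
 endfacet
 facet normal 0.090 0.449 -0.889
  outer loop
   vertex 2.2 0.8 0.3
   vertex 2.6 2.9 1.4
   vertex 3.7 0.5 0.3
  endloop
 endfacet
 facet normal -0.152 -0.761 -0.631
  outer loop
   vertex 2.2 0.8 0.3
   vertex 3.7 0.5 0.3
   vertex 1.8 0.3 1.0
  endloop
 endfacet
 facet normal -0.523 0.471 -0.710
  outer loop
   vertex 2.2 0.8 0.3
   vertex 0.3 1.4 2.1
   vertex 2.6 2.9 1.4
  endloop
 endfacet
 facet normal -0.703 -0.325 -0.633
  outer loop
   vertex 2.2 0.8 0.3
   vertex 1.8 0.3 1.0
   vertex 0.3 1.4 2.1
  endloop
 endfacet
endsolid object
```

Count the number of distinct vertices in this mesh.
8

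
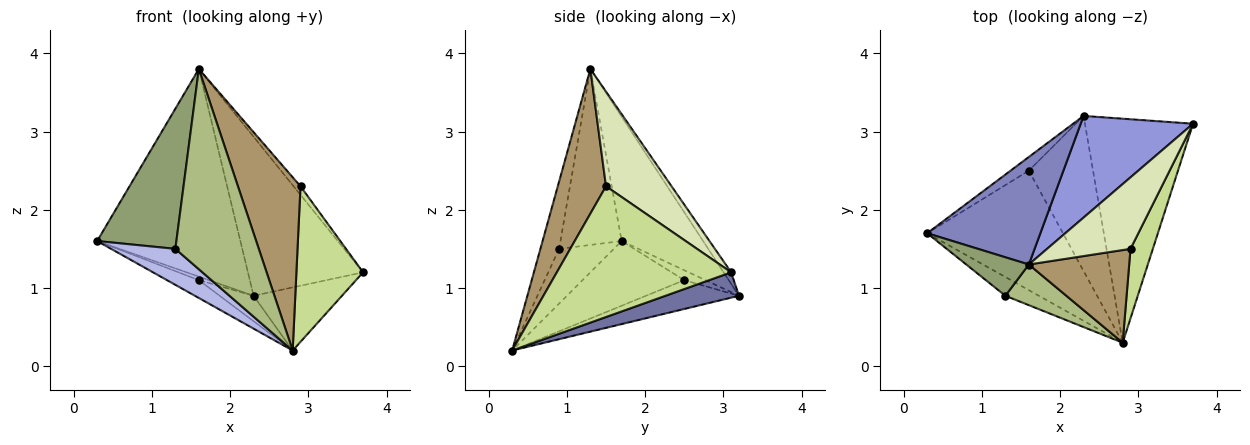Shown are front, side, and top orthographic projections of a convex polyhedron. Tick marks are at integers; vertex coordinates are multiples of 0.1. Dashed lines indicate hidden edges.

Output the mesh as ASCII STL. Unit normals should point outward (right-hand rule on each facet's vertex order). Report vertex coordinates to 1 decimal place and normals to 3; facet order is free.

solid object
 facet normal 0.220 0.265 -0.939
  outer loop
   vertex 2.3 3.2 0.9
   vertex 3.7 3.1 1.2
   vertex 2.8 0.3 0.2
  endloop
 endfacet
 facet normal -0.451 0.793 0.410
  outer loop
   vertex 2.3 3.2 0.9
   vertex 0.3 1.7 1.6
   vertex 1.6 1.3 3.8
  endloop
 endfacet
 facet normal -0.055 0.841 0.538
  outer loop
   vertex 2.3 3.2 0.9
   vertex 1.6 1.3 3.8
   vertex 3.7 3.1 1.2
  endloop
 endfacet
 facet normal -0.603 -0.707 -0.369
  outer loop
   vertex 1.3 0.9 1.5
   vertex 0.3 1.7 1.6
   vertex 2.8 0.3 0.2
  endloop
 endfacet
 facet normal -0.597 -0.773 0.212
  outer loop
   vertex 1.3 0.9 1.5
   vertex 1.6 1.3 3.8
   vertex 0.3 1.7 1.6
  endloop
 endfacet
 facet normal -0.214 -0.957 0.194
  outer loop
   vertex 1.3 0.9 1.5
   vertex 2.8 0.3 0.2
   vertex 1.6 1.3 3.8
  endloop
 endfacet
 facet normal 0.922 -0.353 0.158
  outer loop
   vertex 2.9 1.5 2.3
   vertex 2.8 0.3 0.2
   vertex 3.7 3.1 1.2
  endloop
 endfacet
 facet normal 0.748 0.079 0.659
  outer loop
   vertex 2.9 1.5 2.3
   vertex 3.7 3.1 1.2
   vertex 1.6 1.3 3.8
  endloop
 endfacet
 facet normal 0.562 -0.729 0.390
  outer loop
   vertex 2.9 1.5 2.3
   vertex 1.6 1.3 3.8
   vertex 2.8 0.3 0.2
  endloop
 endfacet
 facet normal -0.426 0.134 -0.895
  outer loop
   vertex 1.6 2.5 1.1
   vertex 2.8 0.3 0.2
   vertex 0.3 1.7 1.6
  endloop
 endfacet
 facet normal -0.465 0.220 -0.857
  outer loop
   vertex 1.6 2.5 1.1
   vertex 0.3 1.7 1.6
   vertex 2.3 3.2 0.9
  endloop
 endfacet
 facet normal -0.406 0.148 -0.902
  outer loop
   vertex 1.6 2.5 1.1
   vertex 2.3 3.2 0.9
   vertex 2.8 0.3 0.2
  endloop
 endfacet
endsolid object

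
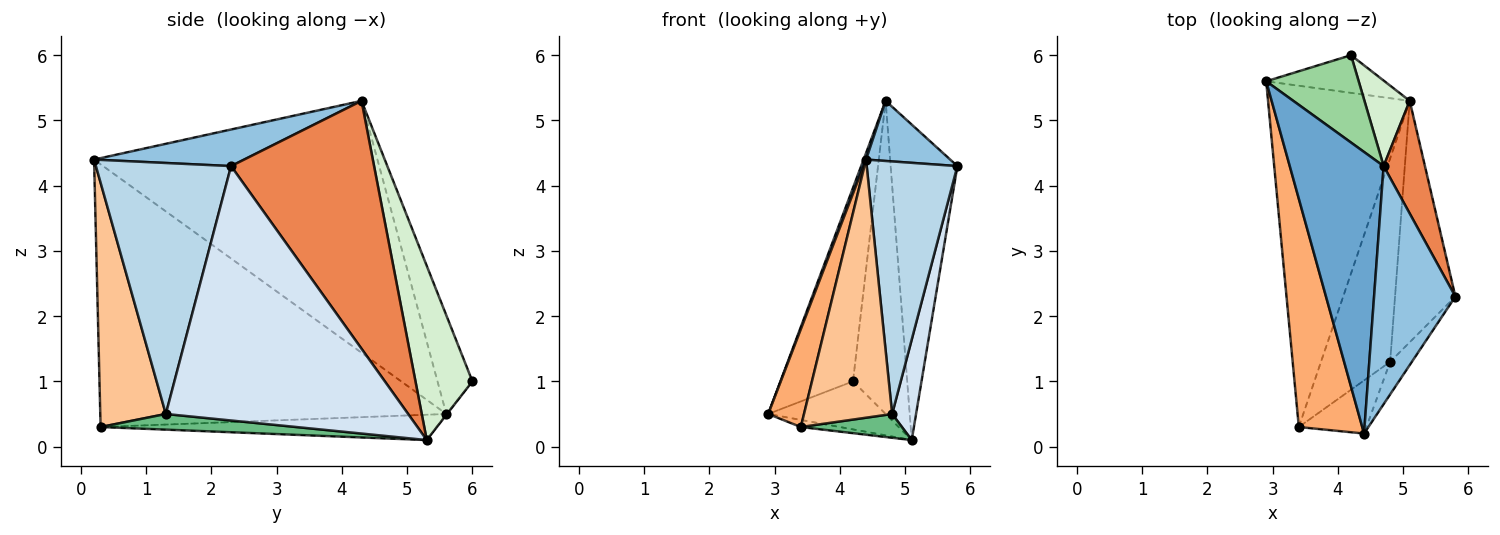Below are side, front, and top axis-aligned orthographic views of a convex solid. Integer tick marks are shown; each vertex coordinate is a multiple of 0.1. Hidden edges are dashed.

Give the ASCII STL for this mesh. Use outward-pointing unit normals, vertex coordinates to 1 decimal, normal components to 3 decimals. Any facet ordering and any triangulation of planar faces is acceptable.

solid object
 facet normal -0.937 -0.008 0.349
  outer loop
   vertex 4.7 4.3 5.3
   vertex 2.9 5.6 0.5
   vertex 4.4 0.2 4.4
  endloop
 endfacet
 facet normal 0.400 -0.224 0.889
  outer loop
   vertex 4.7 4.3 5.3
   vertex 4.4 0.2 4.4
   vertex 5.8 2.3 4.3
  endloop
 endfacet
 facet normal 0.828 -0.556 -0.072
  outer loop
   vertex 4.8 1.3 0.5
   vertex 5.8 2.3 4.3
   vertex 4.4 0.2 4.4
  endloop
 endfacet
 facet normal 0.969 -0.096 -0.230
  outer loop
   vertex 5.1 5.3 0.1
   vertex 5.8 2.3 4.3
   vertex 4.8 1.3 0.5
  endloop
 endfacet
 facet normal 0.896 0.418 0.149
  outer loop
   vertex 5.1 5.3 0.1
   vertex 4.7 4.3 5.3
   vertex 5.8 2.3 4.3
  endloop
 endfacet
 facet normal -0.967 -0.100 0.233
  outer loop
   vertex 3.4 0.3 0.3
   vertex 4.4 0.2 4.4
   vertex 2.9 5.6 0.5
  endloop
 endfacet
 facet normal 0.589 -0.792 -0.163
  outer loop
   vertex 3.4 0.3 0.3
   vertex 4.8 1.3 0.5
   vertex 4.4 0.2 4.4
  endloop
 endfacet
 facet normal -0.176 0.021 -0.984
  outer loop
   vertex 3.4 0.3 0.3
   vertex 2.9 5.6 0.5
   vertex 5.1 5.3 0.1
  endloop
 endfacet
 facet normal 0.219 -0.113 -0.969
  outer loop
   vertex 3.4 0.3 0.3
   vertex 5.1 5.3 0.1
   vertex 4.8 1.3 0.5
  endloop
 endfacet
 facet normal -0.402 0.835 0.377
  outer loop
   vertex 4.2 6.0 1.0
   vertex 2.9 5.6 0.5
   vertex 4.7 4.3 5.3
  endloop
 endfacet
 facet normal -0.005 0.787 -0.617
  outer loop
   vertex 4.2 6.0 1.0
   vertex 5.1 5.3 0.1
   vertex 2.9 5.6 0.5
  endloop
 endfacet
 facet normal 0.712 0.677 0.185
  outer loop
   vertex 4.2 6.0 1.0
   vertex 4.7 4.3 5.3
   vertex 5.1 5.3 0.1
  endloop
 endfacet
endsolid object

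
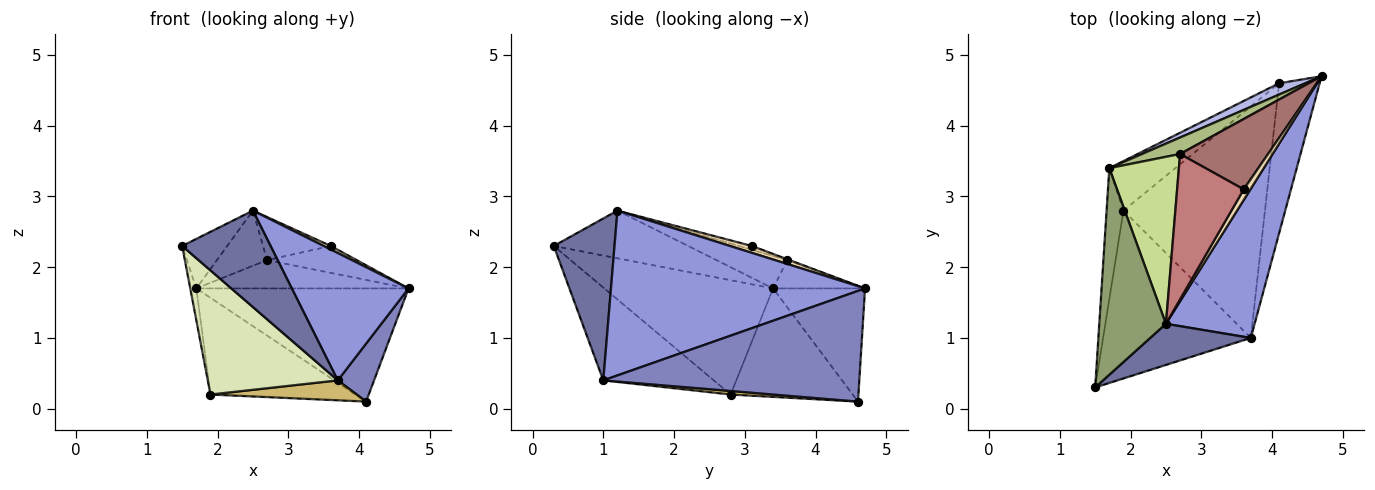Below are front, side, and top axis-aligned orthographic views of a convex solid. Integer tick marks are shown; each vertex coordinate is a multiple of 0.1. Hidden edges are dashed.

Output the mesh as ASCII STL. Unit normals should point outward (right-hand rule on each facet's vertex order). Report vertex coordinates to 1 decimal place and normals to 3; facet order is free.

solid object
 facet normal 0.534 -0.778 0.332
  outer loop
   vertex 3.7 1.0 0.4
   vertex 2.5 1.2 2.8
   vertex 1.5 0.3 2.3
  endloop
 endfacet
 facet normal 0.931 -0.132 -0.341
  outer loop
   vertex 3.7 1.0 0.4
   vertex 4.1 4.6 0.1
   vertex 4.7 4.7 1.7
  endloop
 endfacet
 facet normal 0.816 -0.375 0.439
  outer loop
   vertex 3.7 1.0 0.4
   vertex 4.7 4.7 1.7
   vertex 2.5 1.2 2.8
  endloop
 endfacet
 facet normal -0.396 0.914 0.091
  outer loop
   vertex 1.7 3.4 1.7
   vertex 4.7 4.7 1.7
   vertex 4.1 4.6 0.1
  endloop
 endfacet
 facet normal -0.571 0.191 0.798
  outer loop
   vertex 1.7 3.4 1.7
   vertex 1.5 0.3 2.3
   vertex 2.5 1.2 2.8
  endloop
 endfacet
 facet normal -0.351 0.809 0.472
  outer loop
   vertex 2.7 3.6 2.1
   vertex 4.7 4.7 1.7
   vertex 1.7 3.4 1.7
  endloop
 endfacet
 facet normal -0.405 0.287 0.868
  outer loop
   vertex 2.7 3.6 2.1
   vertex 1.7 3.4 1.7
   vertex 2.5 1.2 2.8
  endloop
 endfacet
 facet normal -0.451 -0.531 -0.718
  outer loop
   vertex 1.9 2.8 0.2
   vertex 3.7 1.0 0.4
   vertex 1.5 0.3 2.3
  endloop
 endfacet
 facet normal -0.989 0.036 -0.146
  outer loop
   vertex 1.9 2.8 0.2
   vertex 1.5 0.3 2.3
   vertex 1.7 3.4 1.7
  endloop
 endfacet
 facet normal 0.025 -0.086 -0.996
  outer loop
   vertex 1.9 2.8 0.2
   vertex 4.1 4.6 0.1
   vertex 3.7 1.0 0.4
  endloop
 endfacet
 facet normal -0.599 0.712 -0.365
  outer loop
   vertex 1.9 2.8 0.2
   vertex 1.7 3.4 1.7
   vertex 4.1 4.6 0.1
  endloop
 endfacet
 facet normal 0.699 -0.226 0.678
  outer loop
   vertex 3.6 3.1 2.3
   vertex 2.5 1.2 2.8
   vertex 4.7 4.7 1.7
  endloop
 endfacet
 facet normal -0.009 0.357 0.934
  outer loop
   vertex 3.6 3.1 2.3
   vertex 4.7 4.7 1.7
   vertex 2.7 3.6 2.1
  endloop
 endfacet
 facet normal -0.055 0.284 0.957
  outer loop
   vertex 3.6 3.1 2.3
   vertex 2.7 3.6 2.1
   vertex 2.5 1.2 2.8
  endloop
 endfacet
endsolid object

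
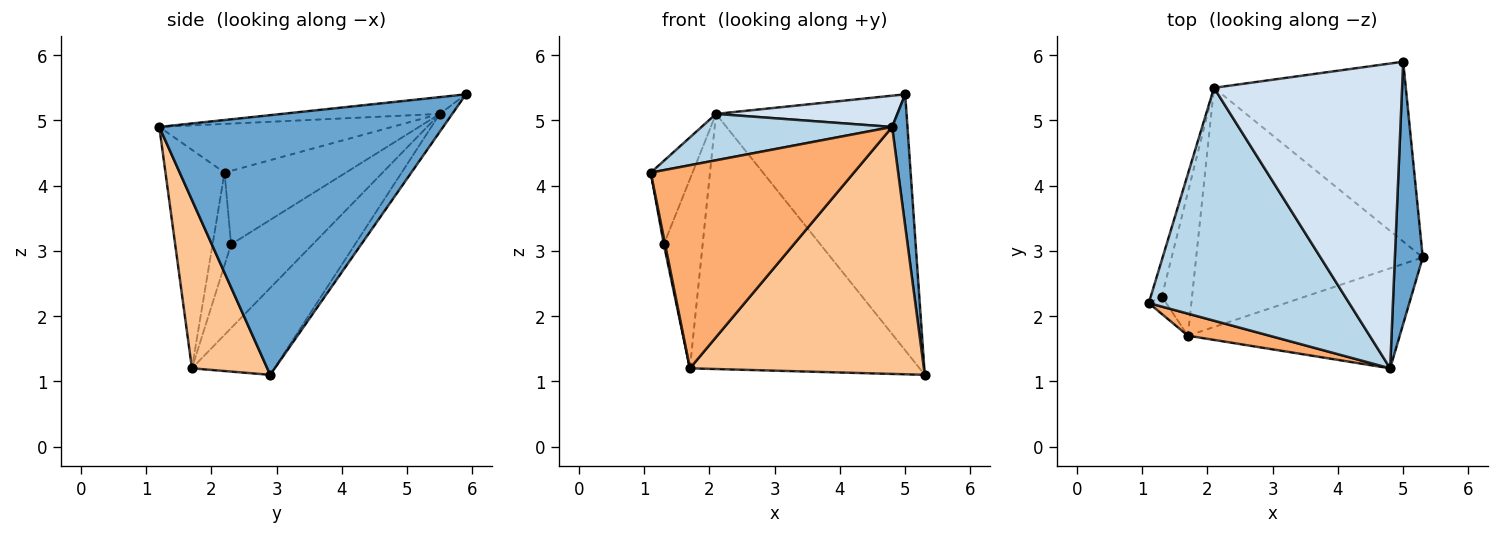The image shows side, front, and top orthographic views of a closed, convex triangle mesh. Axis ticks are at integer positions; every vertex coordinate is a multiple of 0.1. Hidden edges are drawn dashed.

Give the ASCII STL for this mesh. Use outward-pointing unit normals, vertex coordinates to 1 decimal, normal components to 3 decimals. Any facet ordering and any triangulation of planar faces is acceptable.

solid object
 facet normal 0.993 -0.054 0.107
  outer loop
   vertex 4.8 1.2 4.9
   vertex 5.3 2.9 1.1
   vertex 5.0 5.9 5.4
  endloop
 endfacet
 facet normal -0.053 0.817 -0.574
  outer loop
   vertex 2.1 5.5 5.1
   vertex 5.0 5.9 5.4
   vertex 5.3 2.9 1.1
  endloop
 endfacet
 facet normal -0.232 -0.190 0.954
  outer loop
   vertex 2.1 5.5 5.1
   vertex 1.1 2.2 4.2
   vertex 4.8 1.2 4.9
  endloop
 endfacet
 facet normal -0.088 -0.102 0.991
  outer loop
   vertex 2.1 5.5 5.1
   vertex 4.8 1.2 4.9
   vertex 5.0 5.9 5.4
  endloop
 endfacet
 facet normal -0.254 0.706 -0.662
  outer loop
   vertex 1.7 1.7 1.2
   vertex 2.1 5.5 5.1
   vertex 5.3 2.9 1.1
  endloop
 endfacet
 facet normal -0.278 -0.955 0.104
  outer loop
   vertex 1.7 1.7 1.2
   vertex 4.8 1.2 4.9
   vertex 1.1 2.2 4.2
  endloop
 endfacet
 facet normal 0.286 -0.888 -0.360
  outer loop
   vertex 1.7 1.7 1.2
   vertex 5.3 2.9 1.1
   vertex 4.8 1.2 4.9
  endloop
 endfacet
 facet normal -0.936 0.322 -0.141
  outer loop
   vertex 1.3 2.3 3.1
   vertex 1.1 2.2 4.2
   vertex 2.1 5.5 5.1
  endloop
 endfacet
 facet normal -0.980 -0.069 -0.185
  outer loop
   vertex 1.3 2.3 3.1
   vertex 1.7 1.7 1.2
   vertex 1.1 2.2 4.2
  endloop
 endfacet
 facet normal -0.859 0.408 -0.310
  outer loop
   vertex 1.3 2.3 3.1
   vertex 2.1 5.5 5.1
   vertex 1.7 1.7 1.2
  endloop
 endfacet
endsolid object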